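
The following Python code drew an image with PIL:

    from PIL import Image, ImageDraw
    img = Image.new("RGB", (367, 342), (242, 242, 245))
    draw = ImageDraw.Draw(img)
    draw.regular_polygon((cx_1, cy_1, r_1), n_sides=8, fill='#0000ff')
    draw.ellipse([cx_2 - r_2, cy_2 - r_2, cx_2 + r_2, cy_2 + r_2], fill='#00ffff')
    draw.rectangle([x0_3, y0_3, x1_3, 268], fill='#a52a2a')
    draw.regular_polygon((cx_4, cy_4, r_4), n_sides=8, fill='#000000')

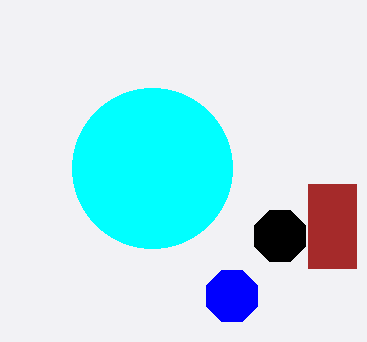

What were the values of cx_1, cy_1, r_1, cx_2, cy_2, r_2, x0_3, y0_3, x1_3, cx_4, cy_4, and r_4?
cx_1 = 232
cy_1 = 296
r_1 = 28
cx_2 = 152
cy_2 = 168
r_2 = 80
x0_3 = 308
y0_3 = 184
x1_3 = 356
cx_4 = 280
cy_4 = 236
r_4 = 28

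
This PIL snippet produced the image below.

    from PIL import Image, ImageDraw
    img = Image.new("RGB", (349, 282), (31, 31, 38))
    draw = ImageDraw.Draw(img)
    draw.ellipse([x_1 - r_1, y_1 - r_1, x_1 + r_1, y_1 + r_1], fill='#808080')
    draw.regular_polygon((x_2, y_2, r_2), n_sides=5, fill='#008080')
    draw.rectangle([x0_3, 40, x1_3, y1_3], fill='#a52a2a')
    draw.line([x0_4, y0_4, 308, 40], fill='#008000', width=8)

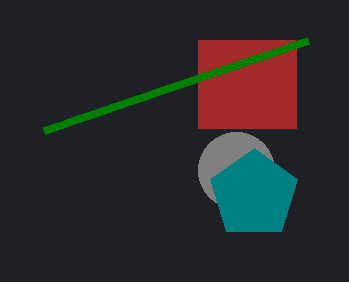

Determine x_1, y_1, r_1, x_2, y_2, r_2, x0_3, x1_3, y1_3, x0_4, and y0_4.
x_1 = 236; y_1 = 170; r_1 = 38; x_2 = 254; y_2 = 194; r_2 = 46; x0_3 = 198; x1_3 = 296; y1_3 = 128; x0_4 = 44; y0_4 = 130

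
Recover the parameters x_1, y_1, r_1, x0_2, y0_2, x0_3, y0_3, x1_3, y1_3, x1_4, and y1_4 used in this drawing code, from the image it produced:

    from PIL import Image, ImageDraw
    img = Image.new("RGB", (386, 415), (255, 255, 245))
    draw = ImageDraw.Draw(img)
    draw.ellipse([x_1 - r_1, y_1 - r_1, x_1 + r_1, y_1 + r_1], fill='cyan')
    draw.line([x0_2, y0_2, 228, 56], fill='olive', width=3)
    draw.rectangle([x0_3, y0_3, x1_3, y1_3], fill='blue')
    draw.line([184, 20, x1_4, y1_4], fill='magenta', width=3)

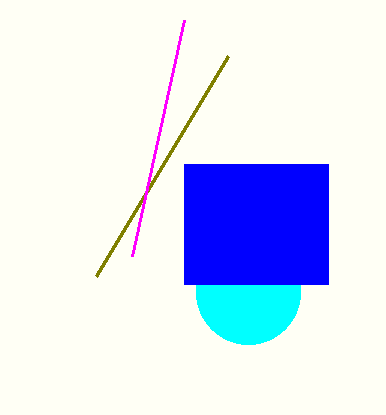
x_1 = 248
y_1 = 292
r_1 = 52
x0_2 = 96
y0_2 = 276
x0_3 = 184
y0_3 = 164
x1_3 = 328
y1_3 = 284
x1_4 = 132
y1_4 = 256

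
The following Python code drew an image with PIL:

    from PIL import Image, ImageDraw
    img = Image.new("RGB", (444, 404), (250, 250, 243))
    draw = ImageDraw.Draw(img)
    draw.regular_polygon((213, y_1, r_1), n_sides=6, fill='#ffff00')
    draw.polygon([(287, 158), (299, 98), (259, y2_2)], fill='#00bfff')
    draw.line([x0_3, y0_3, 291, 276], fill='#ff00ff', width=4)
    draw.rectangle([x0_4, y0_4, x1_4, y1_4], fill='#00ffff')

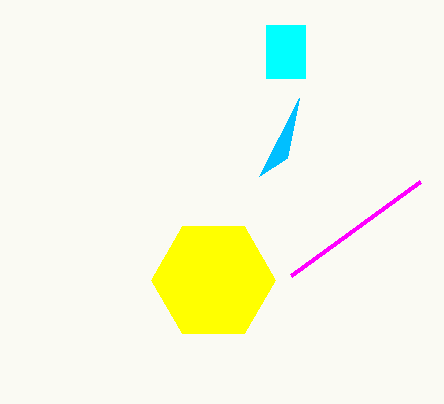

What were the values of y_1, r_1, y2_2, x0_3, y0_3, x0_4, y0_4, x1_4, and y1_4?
y_1 = 280
r_1 = 62
y2_2 = 176
x0_3 = 420
y0_3 = 182
x0_4 = 266
y0_4 = 25
x1_4 = 305
y1_4 = 78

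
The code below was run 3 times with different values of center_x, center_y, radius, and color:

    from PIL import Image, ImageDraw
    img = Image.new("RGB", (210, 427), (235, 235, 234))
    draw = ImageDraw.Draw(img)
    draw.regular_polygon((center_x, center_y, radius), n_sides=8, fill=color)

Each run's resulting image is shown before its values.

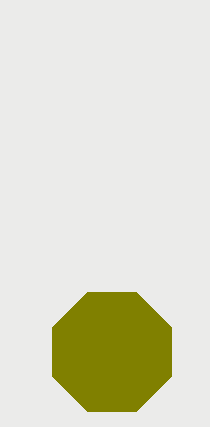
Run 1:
center_x = 112
center_y = 352
radius = 64
color = 'olive'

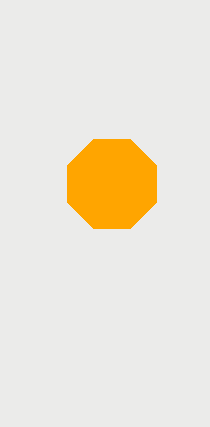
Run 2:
center_x = 112; center_y = 184; radius = 48; color = 'orange'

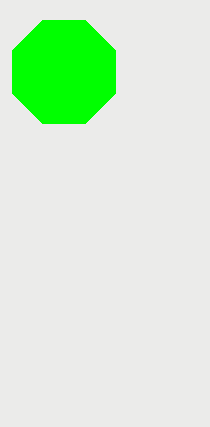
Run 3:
center_x = 64
center_y = 72
radius = 56
color = 'lime'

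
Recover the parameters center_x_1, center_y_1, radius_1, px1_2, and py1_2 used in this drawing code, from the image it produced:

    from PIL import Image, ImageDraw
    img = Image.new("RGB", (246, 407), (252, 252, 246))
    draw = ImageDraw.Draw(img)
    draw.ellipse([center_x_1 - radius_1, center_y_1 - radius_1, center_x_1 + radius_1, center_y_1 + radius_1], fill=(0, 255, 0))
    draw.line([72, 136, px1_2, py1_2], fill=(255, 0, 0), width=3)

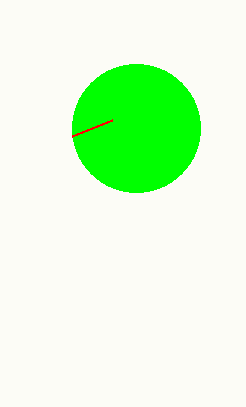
center_x_1 = 136; center_y_1 = 128; radius_1 = 64; px1_2 = 112; py1_2 = 120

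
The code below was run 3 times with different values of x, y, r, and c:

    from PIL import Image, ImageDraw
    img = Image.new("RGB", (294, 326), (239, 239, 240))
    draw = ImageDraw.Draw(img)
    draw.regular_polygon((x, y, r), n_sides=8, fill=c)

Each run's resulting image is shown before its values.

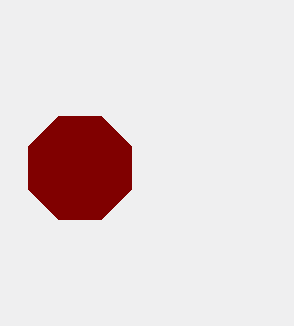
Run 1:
x = 80; y = 168; r = 56; c = 'maroon'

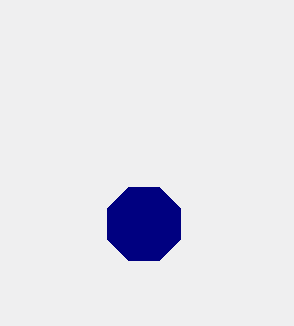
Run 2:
x = 144
y = 224
r = 40
c = 'navy'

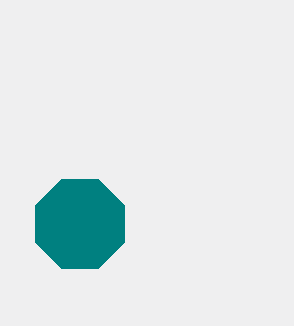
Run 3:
x = 80
y = 224
r = 48
c = 'teal'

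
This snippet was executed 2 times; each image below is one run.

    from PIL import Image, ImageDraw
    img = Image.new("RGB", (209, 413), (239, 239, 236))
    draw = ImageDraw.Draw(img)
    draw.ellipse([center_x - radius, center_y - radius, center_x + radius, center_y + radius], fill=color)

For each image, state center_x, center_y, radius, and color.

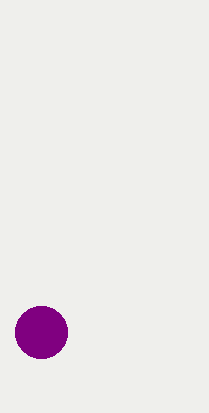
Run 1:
center_x = 41
center_y = 332
radius = 26
color = 'purple'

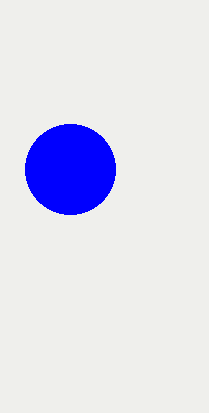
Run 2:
center_x = 70; center_y = 169; radius = 45; color = 'blue'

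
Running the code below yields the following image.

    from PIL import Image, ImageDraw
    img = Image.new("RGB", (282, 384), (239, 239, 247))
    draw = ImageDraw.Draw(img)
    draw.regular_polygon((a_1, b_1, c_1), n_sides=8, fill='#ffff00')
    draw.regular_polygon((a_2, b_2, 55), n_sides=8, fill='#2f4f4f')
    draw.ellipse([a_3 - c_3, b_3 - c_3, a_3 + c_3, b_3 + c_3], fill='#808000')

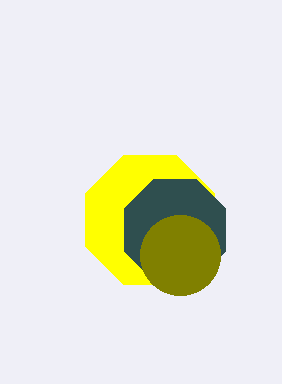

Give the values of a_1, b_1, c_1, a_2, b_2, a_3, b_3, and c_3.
a_1 = 150
b_1 = 220
c_1 = 70
a_2 = 175
b_2 = 230
a_3 = 180
b_3 = 255
c_3 = 40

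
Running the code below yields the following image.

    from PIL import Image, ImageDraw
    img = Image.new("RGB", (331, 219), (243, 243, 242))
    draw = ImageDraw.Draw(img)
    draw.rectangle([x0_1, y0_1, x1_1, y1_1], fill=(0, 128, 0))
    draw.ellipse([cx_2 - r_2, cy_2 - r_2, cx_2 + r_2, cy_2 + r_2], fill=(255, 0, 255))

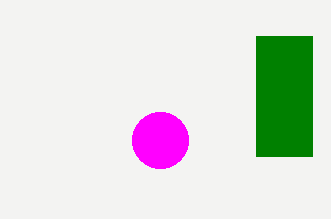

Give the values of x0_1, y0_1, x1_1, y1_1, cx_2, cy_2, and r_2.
x0_1 = 256, y0_1 = 36, x1_1 = 312, y1_1 = 156, cx_2 = 160, cy_2 = 140, r_2 = 28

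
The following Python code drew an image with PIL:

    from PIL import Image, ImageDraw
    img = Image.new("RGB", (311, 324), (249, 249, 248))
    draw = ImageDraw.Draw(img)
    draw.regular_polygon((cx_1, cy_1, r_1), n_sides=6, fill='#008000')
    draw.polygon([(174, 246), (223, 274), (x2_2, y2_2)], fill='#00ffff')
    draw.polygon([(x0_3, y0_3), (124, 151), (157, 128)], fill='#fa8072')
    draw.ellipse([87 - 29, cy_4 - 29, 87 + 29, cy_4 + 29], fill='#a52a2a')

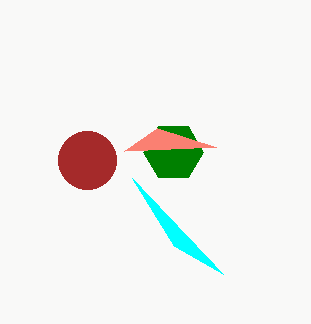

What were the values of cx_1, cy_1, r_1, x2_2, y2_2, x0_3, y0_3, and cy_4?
cx_1 = 173, cy_1 = 152, r_1 = 30, x2_2 = 132, y2_2 = 178, x0_3 = 216, y0_3 = 147, cy_4 = 160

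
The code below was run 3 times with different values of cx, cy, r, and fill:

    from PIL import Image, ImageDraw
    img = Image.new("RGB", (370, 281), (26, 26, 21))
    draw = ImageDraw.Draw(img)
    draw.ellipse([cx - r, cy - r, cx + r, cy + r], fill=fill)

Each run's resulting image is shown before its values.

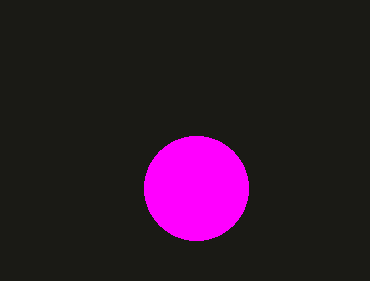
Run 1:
cx = 196; cy = 188; r = 52; fill = 'magenta'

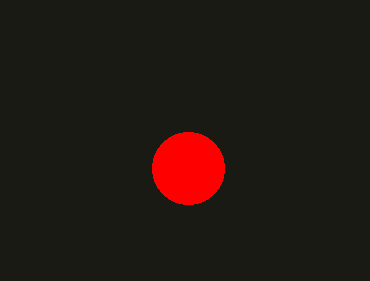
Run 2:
cx = 188, cy = 168, r = 36, fill = 'red'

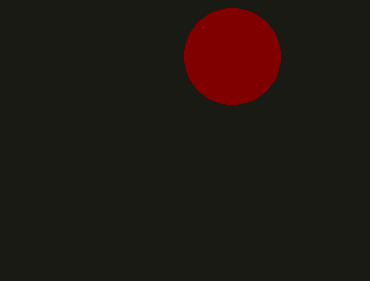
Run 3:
cx = 232; cy = 56; r = 48; fill = 'maroon'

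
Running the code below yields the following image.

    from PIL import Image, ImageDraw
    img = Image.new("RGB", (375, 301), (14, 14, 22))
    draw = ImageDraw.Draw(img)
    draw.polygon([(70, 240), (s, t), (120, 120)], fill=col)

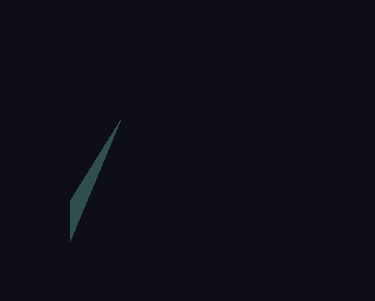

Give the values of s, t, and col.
s = 70, t = 200, col = 'darkslategray'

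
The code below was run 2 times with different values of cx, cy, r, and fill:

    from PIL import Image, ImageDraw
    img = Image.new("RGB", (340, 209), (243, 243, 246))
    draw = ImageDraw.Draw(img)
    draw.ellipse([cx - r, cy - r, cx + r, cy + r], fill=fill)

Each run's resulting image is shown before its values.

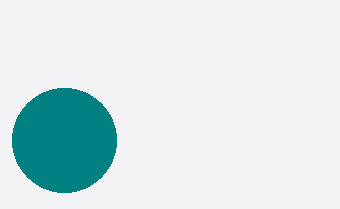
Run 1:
cx = 64
cy = 140
r = 52
fill = 'teal'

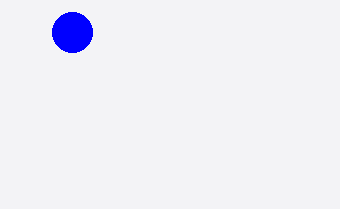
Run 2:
cx = 72, cy = 32, r = 20, fill = 'blue'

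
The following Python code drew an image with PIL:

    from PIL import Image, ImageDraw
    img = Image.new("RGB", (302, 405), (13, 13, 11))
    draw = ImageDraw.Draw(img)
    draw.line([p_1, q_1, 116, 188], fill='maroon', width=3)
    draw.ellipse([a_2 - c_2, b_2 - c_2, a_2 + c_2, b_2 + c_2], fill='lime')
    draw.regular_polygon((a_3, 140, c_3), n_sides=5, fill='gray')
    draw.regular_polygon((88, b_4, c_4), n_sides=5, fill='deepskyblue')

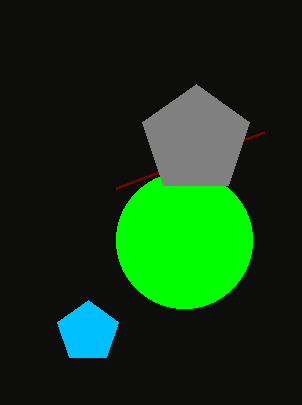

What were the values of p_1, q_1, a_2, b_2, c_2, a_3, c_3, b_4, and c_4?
p_1 = 264, q_1 = 132, a_2 = 184, b_2 = 240, c_2 = 68, a_3 = 196, c_3 = 56, b_4 = 332, c_4 = 32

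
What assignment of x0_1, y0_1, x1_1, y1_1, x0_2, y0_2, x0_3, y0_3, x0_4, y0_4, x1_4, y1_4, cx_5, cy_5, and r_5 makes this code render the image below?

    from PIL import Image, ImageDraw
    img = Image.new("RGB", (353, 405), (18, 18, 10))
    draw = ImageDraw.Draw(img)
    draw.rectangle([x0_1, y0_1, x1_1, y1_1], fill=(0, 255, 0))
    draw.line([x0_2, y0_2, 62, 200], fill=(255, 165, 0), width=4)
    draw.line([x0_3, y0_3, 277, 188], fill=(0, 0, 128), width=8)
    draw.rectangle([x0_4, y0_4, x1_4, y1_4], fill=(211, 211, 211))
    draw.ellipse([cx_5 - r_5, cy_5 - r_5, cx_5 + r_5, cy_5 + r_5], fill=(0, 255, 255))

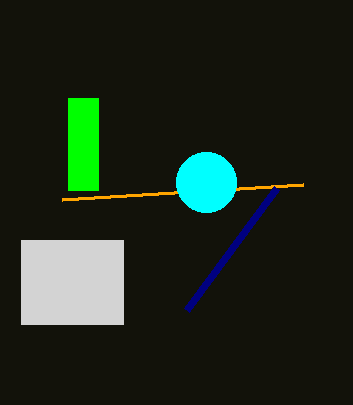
x0_1 = 68; y0_1 = 98; x1_1 = 98; y1_1 = 190; x0_2 = 303; y0_2 = 185; x0_3 = 187; y0_3 = 310; x0_4 = 21; y0_4 = 240; x1_4 = 123; y1_4 = 324; cx_5 = 206; cy_5 = 182; r_5 = 30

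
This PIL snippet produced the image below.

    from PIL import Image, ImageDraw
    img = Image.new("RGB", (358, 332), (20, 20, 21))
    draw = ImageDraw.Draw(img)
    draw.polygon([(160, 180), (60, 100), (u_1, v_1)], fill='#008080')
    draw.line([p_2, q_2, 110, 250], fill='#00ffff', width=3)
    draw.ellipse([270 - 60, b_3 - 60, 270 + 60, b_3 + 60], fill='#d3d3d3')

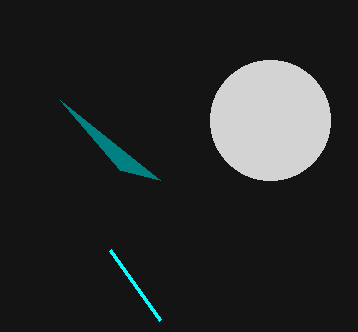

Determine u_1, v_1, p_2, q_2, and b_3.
u_1 = 120, v_1 = 170, p_2 = 160, q_2 = 320, b_3 = 120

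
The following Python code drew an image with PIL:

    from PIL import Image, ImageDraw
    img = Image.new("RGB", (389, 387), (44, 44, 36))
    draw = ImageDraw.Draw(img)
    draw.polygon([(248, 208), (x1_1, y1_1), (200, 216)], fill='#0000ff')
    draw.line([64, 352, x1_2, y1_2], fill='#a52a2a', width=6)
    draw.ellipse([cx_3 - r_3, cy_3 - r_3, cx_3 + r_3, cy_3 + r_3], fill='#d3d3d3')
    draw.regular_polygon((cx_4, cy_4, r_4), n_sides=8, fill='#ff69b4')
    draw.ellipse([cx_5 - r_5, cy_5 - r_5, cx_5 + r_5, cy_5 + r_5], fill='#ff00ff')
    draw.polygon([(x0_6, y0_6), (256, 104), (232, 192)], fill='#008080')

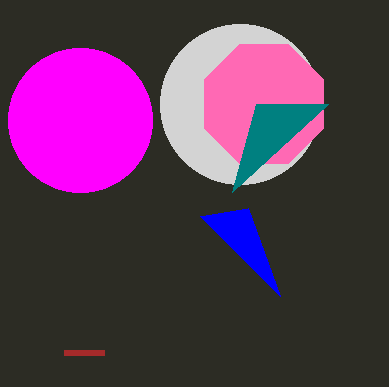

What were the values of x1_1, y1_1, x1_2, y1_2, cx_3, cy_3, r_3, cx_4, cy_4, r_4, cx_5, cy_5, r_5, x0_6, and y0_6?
x1_1 = 280; y1_1 = 296; x1_2 = 104; y1_2 = 352; cx_3 = 240; cy_3 = 104; r_3 = 80; cx_4 = 264; cy_4 = 104; r_4 = 64; cx_5 = 80; cy_5 = 120; r_5 = 72; x0_6 = 328; y0_6 = 104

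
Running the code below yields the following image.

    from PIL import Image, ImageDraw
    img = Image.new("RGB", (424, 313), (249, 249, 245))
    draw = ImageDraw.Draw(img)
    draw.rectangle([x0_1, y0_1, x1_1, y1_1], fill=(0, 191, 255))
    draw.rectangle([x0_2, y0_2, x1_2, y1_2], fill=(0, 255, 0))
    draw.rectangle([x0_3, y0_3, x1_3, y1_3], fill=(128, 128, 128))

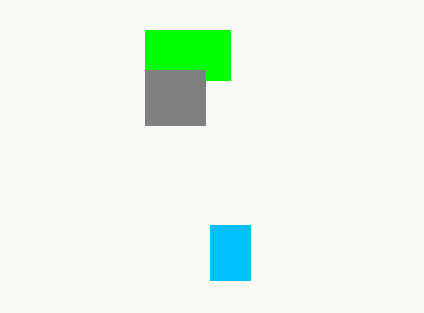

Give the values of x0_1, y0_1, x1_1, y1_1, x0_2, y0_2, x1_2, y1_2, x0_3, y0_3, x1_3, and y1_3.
x0_1 = 210, y0_1 = 225, x1_1 = 250, y1_1 = 280, x0_2 = 145, y0_2 = 30, x1_2 = 230, y1_2 = 80, x0_3 = 145, y0_3 = 70, x1_3 = 205, y1_3 = 125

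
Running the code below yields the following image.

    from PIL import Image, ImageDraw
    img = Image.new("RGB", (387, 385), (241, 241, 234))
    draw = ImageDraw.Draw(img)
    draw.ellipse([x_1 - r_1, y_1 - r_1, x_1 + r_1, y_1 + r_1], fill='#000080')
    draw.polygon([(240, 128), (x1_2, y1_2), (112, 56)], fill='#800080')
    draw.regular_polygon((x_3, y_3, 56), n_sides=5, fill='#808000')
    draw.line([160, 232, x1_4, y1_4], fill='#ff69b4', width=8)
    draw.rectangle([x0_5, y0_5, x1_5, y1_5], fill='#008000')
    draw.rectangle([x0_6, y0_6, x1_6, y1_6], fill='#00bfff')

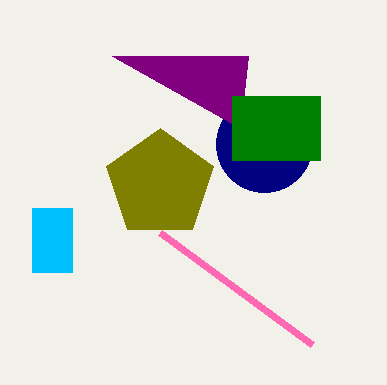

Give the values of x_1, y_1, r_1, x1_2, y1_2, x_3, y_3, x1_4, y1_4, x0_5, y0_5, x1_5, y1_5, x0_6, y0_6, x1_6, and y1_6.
x_1 = 264, y_1 = 144, r_1 = 48, x1_2 = 248, y1_2 = 56, x_3 = 160, y_3 = 184, x1_4 = 312, y1_4 = 344, x0_5 = 232, y0_5 = 96, x1_5 = 320, y1_5 = 160, x0_6 = 32, y0_6 = 208, x1_6 = 72, y1_6 = 272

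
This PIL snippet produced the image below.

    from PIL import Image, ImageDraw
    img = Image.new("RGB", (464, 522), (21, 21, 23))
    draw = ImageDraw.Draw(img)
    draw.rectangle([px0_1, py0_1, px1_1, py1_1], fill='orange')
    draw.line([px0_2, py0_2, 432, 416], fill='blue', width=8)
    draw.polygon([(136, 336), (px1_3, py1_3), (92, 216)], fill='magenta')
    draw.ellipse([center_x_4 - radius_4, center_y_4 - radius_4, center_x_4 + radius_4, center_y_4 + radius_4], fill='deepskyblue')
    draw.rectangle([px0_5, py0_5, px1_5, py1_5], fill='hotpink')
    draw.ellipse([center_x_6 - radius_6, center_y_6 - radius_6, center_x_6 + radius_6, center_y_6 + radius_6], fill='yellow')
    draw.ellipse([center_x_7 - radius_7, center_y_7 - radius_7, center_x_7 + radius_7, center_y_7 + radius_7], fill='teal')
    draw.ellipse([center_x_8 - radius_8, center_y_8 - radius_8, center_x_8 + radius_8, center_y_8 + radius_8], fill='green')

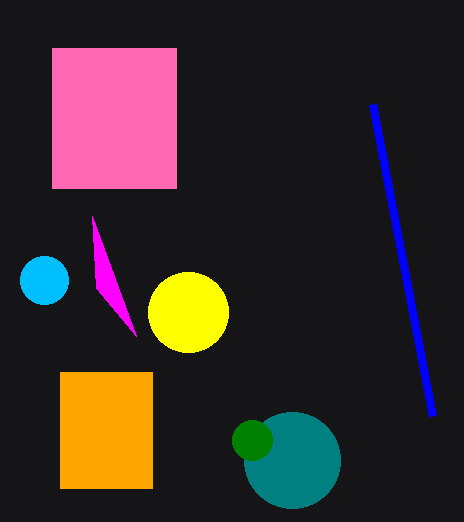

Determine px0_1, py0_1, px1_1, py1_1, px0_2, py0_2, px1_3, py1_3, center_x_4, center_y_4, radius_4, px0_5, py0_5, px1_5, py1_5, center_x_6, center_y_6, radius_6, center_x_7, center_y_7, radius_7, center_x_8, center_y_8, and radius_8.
px0_1 = 60; py0_1 = 372; px1_1 = 152; py1_1 = 488; px0_2 = 372; py0_2 = 104; px1_3 = 96; py1_3 = 288; center_x_4 = 44; center_y_4 = 280; radius_4 = 24; px0_5 = 52; py0_5 = 48; px1_5 = 176; py1_5 = 188; center_x_6 = 188; center_y_6 = 312; radius_6 = 40; center_x_7 = 292; center_y_7 = 460; radius_7 = 48; center_x_8 = 252; center_y_8 = 440; radius_8 = 20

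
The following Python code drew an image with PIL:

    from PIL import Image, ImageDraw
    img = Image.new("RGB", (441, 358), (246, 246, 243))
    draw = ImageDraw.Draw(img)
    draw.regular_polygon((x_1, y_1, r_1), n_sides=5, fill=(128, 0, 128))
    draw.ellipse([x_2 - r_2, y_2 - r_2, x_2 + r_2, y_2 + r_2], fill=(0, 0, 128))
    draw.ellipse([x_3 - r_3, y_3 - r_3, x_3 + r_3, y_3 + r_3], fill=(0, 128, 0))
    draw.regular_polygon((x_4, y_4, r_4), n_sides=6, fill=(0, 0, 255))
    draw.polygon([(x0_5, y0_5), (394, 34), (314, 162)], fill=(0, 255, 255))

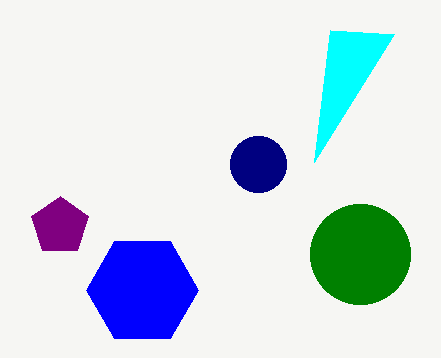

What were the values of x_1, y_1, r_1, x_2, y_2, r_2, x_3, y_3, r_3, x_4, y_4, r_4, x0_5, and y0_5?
x_1 = 60, y_1 = 226, r_1 = 30, x_2 = 258, y_2 = 164, r_2 = 28, x_3 = 360, y_3 = 254, r_3 = 50, x_4 = 142, y_4 = 290, r_4 = 56, x0_5 = 330, y0_5 = 30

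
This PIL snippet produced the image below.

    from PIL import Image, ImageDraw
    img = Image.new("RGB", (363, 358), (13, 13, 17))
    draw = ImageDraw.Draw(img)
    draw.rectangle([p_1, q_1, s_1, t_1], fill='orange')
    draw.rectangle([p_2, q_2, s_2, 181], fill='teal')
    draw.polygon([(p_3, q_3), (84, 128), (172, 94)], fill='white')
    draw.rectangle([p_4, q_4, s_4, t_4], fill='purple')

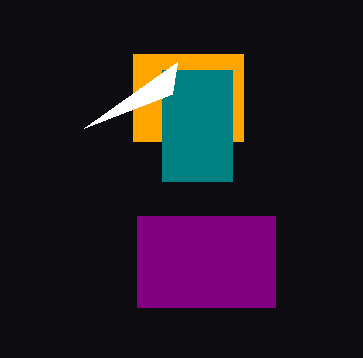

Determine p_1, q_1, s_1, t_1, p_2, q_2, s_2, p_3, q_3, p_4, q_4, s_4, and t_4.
p_1 = 133; q_1 = 54; s_1 = 243; t_1 = 141; p_2 = 162; q_2 = 70; s_2 = 232; p_3 = 177; q_3 = 62; p_4 = 137; q_4 = 216; s_4 = 275; t_4 = 307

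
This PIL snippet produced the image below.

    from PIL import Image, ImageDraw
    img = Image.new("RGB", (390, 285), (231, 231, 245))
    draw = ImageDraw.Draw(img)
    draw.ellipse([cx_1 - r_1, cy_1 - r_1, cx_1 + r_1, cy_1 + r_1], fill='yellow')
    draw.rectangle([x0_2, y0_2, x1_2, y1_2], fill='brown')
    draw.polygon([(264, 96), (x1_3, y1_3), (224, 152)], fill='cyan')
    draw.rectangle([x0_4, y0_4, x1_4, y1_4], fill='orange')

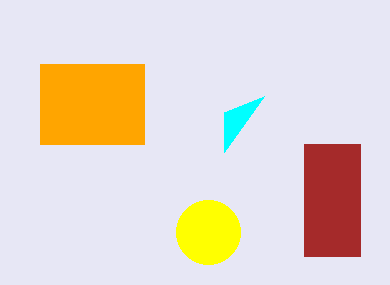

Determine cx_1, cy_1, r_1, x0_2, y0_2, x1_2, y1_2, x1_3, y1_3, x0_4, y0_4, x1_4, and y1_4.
cx_1 = 208
cy_1 = 232
r_1 = 32
x0_2 = 304
y0_2 = 144
x1_2 = 360
y1_2 = 256
x1_3 = 224
y1_3 = 112
x0_4 = 40
y0_4 = 64
x1_4 = 144
y1_4 = 144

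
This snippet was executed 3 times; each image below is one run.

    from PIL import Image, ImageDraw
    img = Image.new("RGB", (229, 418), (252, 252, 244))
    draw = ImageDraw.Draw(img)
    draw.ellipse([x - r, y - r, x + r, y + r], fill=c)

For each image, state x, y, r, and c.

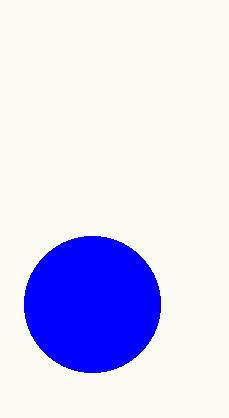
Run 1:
x = 92, y = 304, r = 68, c = 'blue'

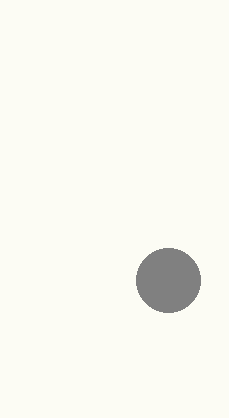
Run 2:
x = 168; y = 280; r = 32; c = 'gray'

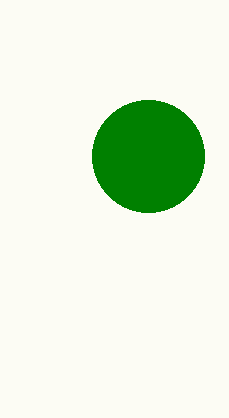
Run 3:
x = 148
y = 156
r = 56
c = 'green'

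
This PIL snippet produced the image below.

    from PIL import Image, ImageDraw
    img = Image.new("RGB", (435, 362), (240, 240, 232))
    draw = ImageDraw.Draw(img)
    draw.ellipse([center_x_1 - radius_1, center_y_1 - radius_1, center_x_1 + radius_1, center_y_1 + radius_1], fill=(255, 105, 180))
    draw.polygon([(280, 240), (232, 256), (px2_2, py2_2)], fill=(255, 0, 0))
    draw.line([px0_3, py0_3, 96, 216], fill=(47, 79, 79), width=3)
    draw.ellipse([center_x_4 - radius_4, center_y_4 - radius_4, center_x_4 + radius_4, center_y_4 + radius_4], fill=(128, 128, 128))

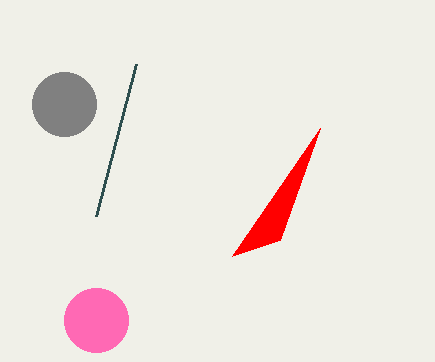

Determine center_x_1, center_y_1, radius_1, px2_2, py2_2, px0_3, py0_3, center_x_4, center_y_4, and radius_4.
center_x_1 = 96; center_y_1 = 320; radius_1 = 32; px2_2 = 320; py2_2 = 128; px0_3 = 136; py0_3 = 64; center_x_4 = 64; center_y_4 = 104; radius_4 = 32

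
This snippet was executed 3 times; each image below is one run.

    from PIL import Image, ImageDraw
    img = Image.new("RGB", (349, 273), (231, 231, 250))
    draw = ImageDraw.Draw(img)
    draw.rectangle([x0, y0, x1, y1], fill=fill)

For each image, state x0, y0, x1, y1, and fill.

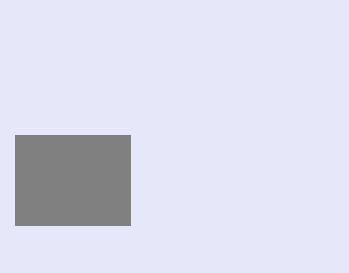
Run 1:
x0 = 15; y0 = 135; x1 = 130; y1 = 225; fill = 'gray'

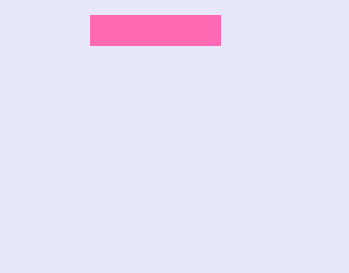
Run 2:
x0 = 90, y0 = 15, x1 = 220, y1 = 45, fill = 'hotpink'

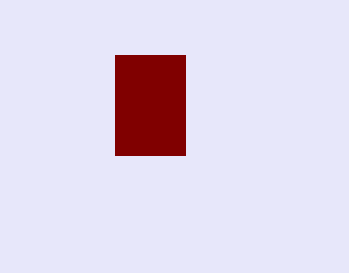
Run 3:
x0 = 115
y0 = 55
x1 = 185
y1 = 155
fill = 'maroon'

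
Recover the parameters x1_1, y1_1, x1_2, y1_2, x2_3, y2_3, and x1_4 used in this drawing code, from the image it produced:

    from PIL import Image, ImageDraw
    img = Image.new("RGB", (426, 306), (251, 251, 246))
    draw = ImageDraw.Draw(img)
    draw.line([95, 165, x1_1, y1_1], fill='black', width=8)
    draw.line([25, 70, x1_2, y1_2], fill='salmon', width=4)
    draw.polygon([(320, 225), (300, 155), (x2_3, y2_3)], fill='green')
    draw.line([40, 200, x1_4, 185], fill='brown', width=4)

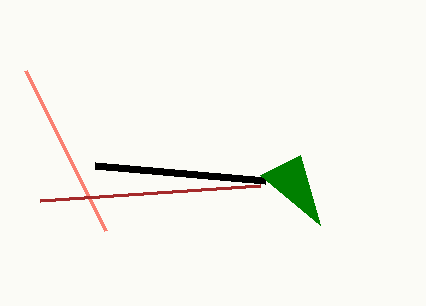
x1_1 = 265; y1_1 = 180; x1_2 = 105; y1_2 = 230; x2_3 = 260; y2_3 = 175; x1_4 = 260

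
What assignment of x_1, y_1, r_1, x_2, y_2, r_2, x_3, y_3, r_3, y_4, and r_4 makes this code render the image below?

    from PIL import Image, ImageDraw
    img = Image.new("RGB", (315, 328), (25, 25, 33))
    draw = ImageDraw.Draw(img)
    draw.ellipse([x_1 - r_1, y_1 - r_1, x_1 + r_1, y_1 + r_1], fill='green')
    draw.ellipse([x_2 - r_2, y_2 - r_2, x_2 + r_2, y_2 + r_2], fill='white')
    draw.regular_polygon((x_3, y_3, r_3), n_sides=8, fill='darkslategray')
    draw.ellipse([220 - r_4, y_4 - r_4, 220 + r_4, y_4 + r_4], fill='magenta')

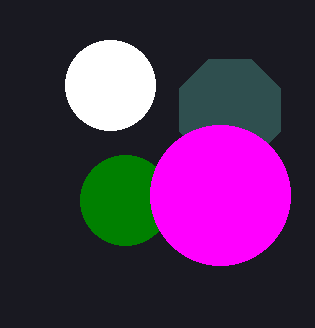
x_1 = 125
y_1 = 200
r_1 = 45
x_2 = 110
y_2 = 85
r_2 = 45
x_3 = 230
y_3 = 110
r_3 = 55
y_4 = 195
r_4 = 70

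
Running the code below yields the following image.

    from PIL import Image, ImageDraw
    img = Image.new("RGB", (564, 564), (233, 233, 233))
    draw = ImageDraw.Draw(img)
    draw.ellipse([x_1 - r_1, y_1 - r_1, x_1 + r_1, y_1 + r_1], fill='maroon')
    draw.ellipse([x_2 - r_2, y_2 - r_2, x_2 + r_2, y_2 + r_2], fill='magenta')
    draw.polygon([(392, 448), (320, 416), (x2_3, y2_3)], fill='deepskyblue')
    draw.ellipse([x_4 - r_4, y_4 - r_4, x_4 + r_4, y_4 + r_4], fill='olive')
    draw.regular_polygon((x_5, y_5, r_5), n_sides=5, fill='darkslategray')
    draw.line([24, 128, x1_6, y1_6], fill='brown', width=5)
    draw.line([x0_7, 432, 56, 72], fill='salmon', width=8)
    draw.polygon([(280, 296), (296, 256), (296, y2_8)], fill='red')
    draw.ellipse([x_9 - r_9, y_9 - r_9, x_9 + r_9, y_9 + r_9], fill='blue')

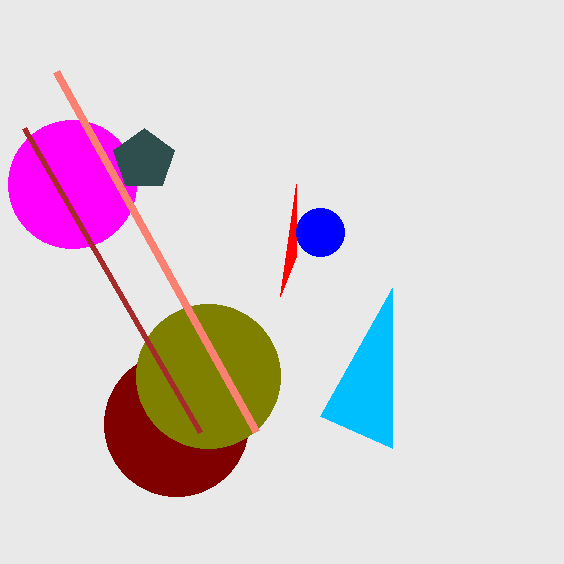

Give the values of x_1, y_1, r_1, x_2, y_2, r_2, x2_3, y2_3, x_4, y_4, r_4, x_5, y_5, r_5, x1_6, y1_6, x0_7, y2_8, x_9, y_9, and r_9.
x_1 = 176, y_1 = 424, r_1 = 72, x_2 = 72, y_2 = 184, r_2 = 64, x2_3 = 392, y2_3 = 288, x_4 = 208, y_4 = 376, r_4 = 72, x_5 = 144, y_5 = 160, r_5 = 32, x1_6 = 200, y1_6 = 432, x0_7 = 256, y2_8 = 184, x_9 = 320, y_9 = 232, r_9 = 24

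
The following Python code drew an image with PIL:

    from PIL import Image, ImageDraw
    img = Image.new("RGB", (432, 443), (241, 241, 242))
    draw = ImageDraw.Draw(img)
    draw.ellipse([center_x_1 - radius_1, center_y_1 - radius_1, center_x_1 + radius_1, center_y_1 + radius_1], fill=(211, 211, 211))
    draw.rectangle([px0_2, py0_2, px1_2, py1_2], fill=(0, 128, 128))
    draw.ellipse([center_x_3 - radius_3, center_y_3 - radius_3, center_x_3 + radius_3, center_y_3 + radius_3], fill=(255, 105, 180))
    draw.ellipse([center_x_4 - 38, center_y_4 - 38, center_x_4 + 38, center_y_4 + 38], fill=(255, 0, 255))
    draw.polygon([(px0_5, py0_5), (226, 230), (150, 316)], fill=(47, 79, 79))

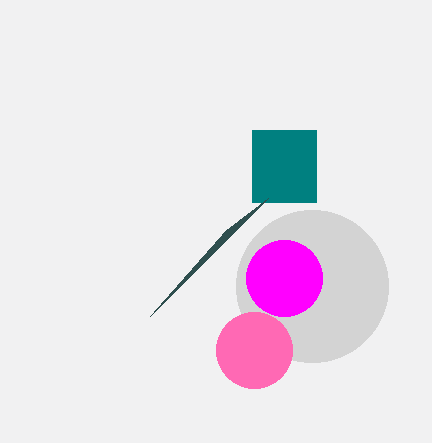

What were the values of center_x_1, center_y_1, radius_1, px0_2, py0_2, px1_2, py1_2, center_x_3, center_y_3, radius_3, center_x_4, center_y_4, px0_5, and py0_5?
center_x_1 = 312
center_y_1 = 286
radius_1 = 76
px0_2 = 252
py0_2 = 130
px1_2 = 316
py1_2 = 202
center_x_3 = 254
center_y_3 = 350
radius_3 = 38
center_x_4 = 284
center_y_4 = 278
px0_5 = 268
py0_5 = 198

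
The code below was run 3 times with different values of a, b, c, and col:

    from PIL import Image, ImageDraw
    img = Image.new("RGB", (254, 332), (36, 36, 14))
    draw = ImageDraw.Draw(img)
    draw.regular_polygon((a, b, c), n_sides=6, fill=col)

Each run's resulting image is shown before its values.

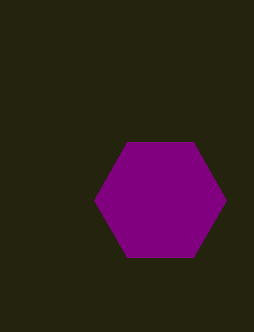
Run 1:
a = 160, b = 200, c = 66, col = 'purple'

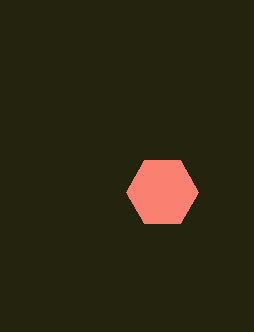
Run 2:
a = 162; b = 192; c = 36; col = 'salmon'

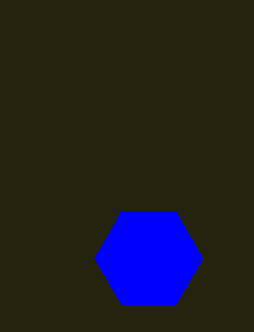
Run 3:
a = 148; b = 258; c = 54; col = 'blue'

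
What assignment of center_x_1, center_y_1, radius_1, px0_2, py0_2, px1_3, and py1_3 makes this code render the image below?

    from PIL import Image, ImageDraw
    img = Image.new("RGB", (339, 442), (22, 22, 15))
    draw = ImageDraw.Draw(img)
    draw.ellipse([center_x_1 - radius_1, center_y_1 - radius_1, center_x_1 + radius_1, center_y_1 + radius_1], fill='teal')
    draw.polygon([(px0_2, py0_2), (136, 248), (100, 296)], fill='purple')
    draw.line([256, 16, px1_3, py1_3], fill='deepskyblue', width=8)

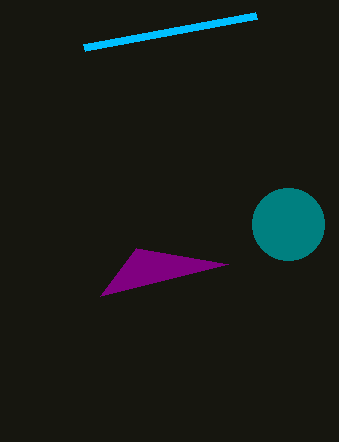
center_x_1 = 288
center_y_1 = 224
radius_1 = 36
px0_2 = 228
py0_2 = 264
px1_3 = 84
py1_3 = 48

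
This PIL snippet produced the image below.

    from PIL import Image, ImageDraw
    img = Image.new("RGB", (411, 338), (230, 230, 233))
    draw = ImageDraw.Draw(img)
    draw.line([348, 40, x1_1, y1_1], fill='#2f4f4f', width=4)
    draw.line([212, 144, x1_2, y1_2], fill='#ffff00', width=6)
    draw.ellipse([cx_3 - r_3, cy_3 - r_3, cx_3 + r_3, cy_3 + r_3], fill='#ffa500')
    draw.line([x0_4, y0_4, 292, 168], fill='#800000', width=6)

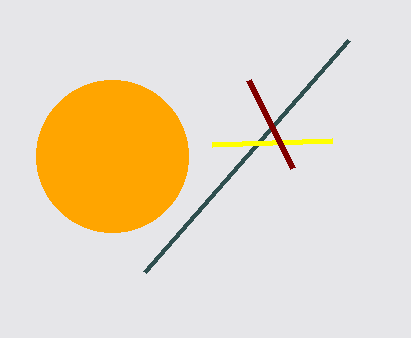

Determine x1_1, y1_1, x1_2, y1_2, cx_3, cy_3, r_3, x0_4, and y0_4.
x1_1 = 144, y1_1 = 272, x1_2 = 332, y1_2 = 140, cx_3 = 112, cy_3 = 156, r_3 = 76, x0_4 = 248, y0_4 = 80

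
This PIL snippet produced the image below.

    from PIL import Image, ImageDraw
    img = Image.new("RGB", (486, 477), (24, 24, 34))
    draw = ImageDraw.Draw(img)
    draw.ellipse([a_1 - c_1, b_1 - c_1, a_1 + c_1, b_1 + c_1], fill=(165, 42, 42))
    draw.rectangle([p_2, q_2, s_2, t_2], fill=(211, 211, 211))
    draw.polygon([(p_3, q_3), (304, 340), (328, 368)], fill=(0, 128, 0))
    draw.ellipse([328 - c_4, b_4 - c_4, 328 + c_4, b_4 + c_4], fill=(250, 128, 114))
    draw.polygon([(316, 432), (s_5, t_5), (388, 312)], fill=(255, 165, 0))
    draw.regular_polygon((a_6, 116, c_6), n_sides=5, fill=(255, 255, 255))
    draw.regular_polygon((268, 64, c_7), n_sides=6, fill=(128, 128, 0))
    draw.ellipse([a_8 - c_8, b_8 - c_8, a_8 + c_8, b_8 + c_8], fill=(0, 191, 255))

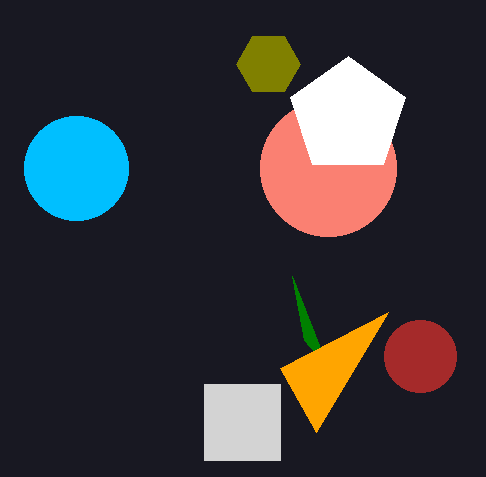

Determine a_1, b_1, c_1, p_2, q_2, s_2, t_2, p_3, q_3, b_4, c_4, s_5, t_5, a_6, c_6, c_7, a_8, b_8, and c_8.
a_1 = 420, b_1 = 356, c_1 = 36, p_2 = 204, q_2 = 384, s_2 = 280, t_2 = 460, p_3 = 292, q_3 = 276, b_4 = 168, c_4 = 68, s_5 = 280, t_5 = 368, a_6 = 348, c_6 = 60, c_7 = 32, a_8 = 76, b_8 = 168, c_8 = 52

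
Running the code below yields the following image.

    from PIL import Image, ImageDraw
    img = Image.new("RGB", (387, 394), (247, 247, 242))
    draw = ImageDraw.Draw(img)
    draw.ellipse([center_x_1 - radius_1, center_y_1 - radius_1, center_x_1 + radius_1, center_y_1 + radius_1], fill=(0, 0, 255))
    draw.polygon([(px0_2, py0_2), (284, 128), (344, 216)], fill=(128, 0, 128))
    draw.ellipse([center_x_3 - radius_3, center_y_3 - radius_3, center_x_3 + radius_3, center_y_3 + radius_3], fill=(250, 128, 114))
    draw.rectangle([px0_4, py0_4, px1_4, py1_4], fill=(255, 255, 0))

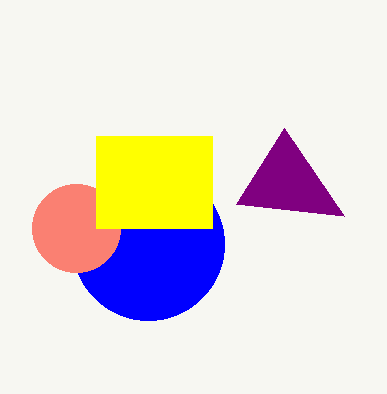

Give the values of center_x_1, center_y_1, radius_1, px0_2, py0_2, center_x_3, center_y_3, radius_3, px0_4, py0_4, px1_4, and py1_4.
center_x_1 = 148
center_y_1 = 244
radius_1 = 76
px0_2 = 236
py0_2 = 204
center_x_3 = 76
center_y_3 = 228
radius_3 = 44
px0_4 = 96
py0_4 = 136
px1_4 = 212
py1_4 = 228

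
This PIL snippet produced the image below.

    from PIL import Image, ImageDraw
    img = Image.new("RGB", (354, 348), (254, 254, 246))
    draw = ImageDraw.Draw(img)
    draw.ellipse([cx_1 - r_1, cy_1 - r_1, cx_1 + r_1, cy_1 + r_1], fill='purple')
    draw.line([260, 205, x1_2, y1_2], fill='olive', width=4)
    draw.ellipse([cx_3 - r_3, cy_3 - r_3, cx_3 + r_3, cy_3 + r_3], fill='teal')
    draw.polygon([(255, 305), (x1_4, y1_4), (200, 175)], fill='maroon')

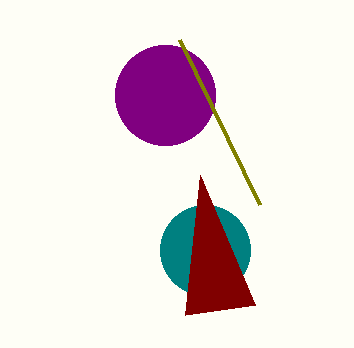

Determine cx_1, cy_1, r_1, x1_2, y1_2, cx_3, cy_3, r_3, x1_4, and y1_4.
cx_1 = 165; cy_1 = 95; r_1 = 50; x1_2 = 180; y1_2 = 40; cx_3 = 205; cy_3 = 250; r_3 = 45; x1_4 = 185; y1_4 = 315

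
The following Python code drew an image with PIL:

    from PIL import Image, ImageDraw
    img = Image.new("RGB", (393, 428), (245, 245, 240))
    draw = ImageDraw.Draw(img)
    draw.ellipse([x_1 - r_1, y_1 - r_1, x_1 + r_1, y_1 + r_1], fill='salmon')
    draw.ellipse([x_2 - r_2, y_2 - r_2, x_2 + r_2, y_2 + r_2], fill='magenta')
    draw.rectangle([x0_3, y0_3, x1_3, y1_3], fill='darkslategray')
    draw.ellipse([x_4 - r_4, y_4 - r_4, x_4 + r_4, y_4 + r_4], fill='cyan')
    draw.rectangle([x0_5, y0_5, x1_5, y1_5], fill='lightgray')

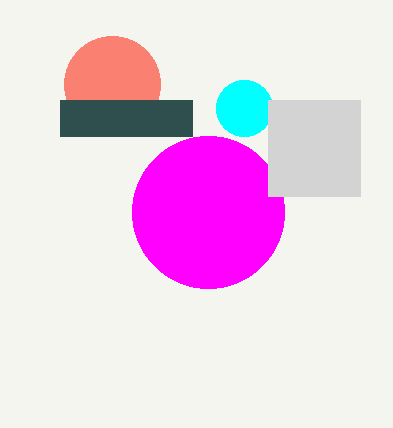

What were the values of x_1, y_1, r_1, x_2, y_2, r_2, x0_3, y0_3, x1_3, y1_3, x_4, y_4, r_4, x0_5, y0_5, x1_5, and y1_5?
x_1 = 112; y_1 = 84; r_1 = 48; x_2 = 208; y_2 = 212; r_2 = 76; x0_3 = 60; y0_3 = 100; x1_3 = 192; y1_3 = 136; x_4 = 244; y_4 = 108; r_4 = 28; x0_5 = 268; y0_5 = 100; x1_5 = 360; y1_5 = 196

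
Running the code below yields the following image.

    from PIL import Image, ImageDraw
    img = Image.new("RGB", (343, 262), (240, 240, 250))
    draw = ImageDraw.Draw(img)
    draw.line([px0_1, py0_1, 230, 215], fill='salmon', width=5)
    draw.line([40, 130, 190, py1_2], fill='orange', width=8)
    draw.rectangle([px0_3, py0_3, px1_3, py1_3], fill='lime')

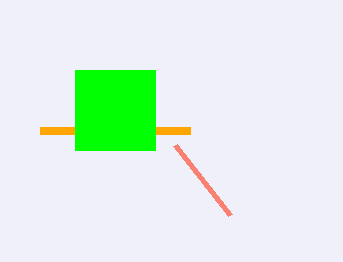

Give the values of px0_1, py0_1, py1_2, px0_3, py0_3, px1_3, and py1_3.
px0_1 = 175, py0_1 = 145, py1_2 = 130, px0_3 = 75, py0_3 = 70, px1_3 = 155, py1_3 = 150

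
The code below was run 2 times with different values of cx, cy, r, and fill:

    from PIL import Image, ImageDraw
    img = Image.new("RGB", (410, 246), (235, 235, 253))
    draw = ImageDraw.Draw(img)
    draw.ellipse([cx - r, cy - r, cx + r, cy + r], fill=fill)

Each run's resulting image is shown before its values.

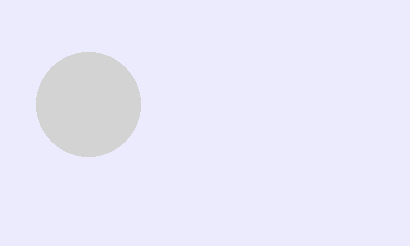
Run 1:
cx = 88, cy = 104, r = 52, fill = 'lightgray'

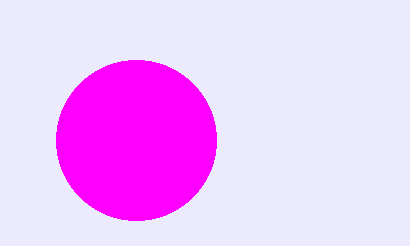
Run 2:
cx = 136, cy = 140, r = 80, fill = 'magenta'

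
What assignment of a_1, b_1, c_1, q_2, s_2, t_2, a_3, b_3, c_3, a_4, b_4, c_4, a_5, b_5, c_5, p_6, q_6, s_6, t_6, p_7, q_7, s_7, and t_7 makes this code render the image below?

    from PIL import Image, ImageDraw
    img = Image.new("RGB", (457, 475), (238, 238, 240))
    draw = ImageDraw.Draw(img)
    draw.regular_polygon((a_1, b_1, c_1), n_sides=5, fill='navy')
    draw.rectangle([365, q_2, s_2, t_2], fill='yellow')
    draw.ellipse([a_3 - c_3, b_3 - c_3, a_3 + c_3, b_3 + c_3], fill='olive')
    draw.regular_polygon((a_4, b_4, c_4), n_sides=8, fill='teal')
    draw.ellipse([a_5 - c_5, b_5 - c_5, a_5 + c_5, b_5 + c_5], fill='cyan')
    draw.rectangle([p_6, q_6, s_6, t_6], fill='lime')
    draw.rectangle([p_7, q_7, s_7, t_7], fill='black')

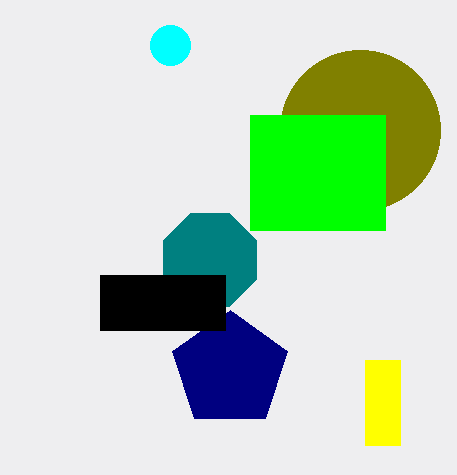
a_1 = 230, b_1 = 370, c_1 = 60, q_2 = 360, s_2 = 400, t_2 = 445, a_3 = 360, b_3 = 130, c_3 = 80, a_4 = 210, b_4 = 260, c_4 = 50, a_5 = 170, b_5 = 45, c_5 = 20, p_6 = 250, q_6 = 115, s_6 = 385, t_6 = 230, p_7 = 100, q_7 = 275, s_7 = 225, t_7 = 330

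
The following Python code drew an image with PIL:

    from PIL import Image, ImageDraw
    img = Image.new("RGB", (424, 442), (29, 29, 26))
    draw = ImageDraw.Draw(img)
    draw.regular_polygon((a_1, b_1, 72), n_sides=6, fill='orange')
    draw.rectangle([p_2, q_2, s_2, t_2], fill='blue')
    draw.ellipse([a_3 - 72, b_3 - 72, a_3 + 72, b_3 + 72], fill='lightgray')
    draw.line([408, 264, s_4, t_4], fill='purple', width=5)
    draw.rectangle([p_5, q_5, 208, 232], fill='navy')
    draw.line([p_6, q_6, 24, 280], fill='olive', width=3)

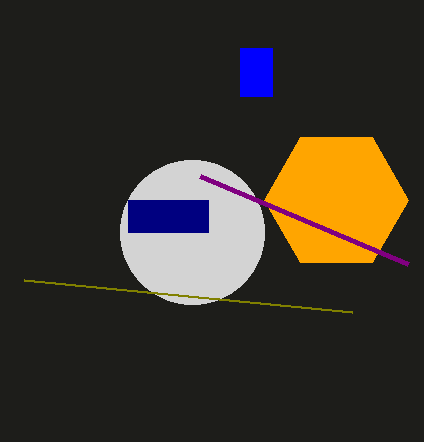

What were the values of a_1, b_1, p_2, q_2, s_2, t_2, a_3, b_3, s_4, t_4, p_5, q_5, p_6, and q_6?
a_1 = 336
b_1 = 200
p_2 = 240
q_2 = 48
s_2 = 272
t_2 = 96
a_3 = 192
b_3 = 232
s_4 = 200
t_4 = 176
p_5 = 128
q_5 = 200
p_6 = 352
q_6 = 312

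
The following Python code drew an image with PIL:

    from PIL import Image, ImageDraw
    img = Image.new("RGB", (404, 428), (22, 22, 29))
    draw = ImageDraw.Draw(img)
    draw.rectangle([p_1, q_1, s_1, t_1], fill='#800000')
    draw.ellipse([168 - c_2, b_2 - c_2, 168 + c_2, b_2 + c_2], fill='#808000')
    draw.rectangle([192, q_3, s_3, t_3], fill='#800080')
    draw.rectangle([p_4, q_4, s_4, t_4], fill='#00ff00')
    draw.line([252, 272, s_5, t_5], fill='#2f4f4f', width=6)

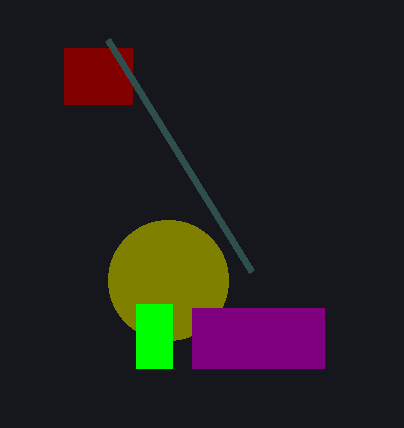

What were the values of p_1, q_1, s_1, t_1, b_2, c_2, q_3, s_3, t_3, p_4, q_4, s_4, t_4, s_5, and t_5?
p_1 = 64, q_1 = 48, s_1 = 132, t_1 = 104, b_2 = 280, c_2 = 60, q_3 = 308, s_3 = 324, t_3 = 368, p_4 = 136, q_4 = 304, s_4 = 172, t_4 = 368, s_5 = 108, t_5 = 40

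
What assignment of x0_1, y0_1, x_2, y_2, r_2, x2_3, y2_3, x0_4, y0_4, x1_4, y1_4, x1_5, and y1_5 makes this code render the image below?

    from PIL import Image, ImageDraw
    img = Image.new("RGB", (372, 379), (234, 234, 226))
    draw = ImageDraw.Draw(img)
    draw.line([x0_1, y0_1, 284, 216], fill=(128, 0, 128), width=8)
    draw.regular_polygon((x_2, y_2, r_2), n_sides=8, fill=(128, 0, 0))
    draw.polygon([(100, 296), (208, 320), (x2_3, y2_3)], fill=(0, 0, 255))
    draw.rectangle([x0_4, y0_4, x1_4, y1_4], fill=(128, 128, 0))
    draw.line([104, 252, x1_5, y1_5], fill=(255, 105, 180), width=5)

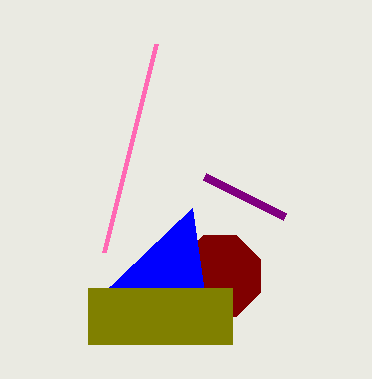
x0_1 = 204
y0_1 = 176
x_2 = 220
y_2 = 276
r_2 = 44
x2_3 = 192
y2_3 = 208
x0_4 = 88
y0_4 = 288
x1_4 = 232
y1_4 = 344
x1_5 = 156
y1_5 = 44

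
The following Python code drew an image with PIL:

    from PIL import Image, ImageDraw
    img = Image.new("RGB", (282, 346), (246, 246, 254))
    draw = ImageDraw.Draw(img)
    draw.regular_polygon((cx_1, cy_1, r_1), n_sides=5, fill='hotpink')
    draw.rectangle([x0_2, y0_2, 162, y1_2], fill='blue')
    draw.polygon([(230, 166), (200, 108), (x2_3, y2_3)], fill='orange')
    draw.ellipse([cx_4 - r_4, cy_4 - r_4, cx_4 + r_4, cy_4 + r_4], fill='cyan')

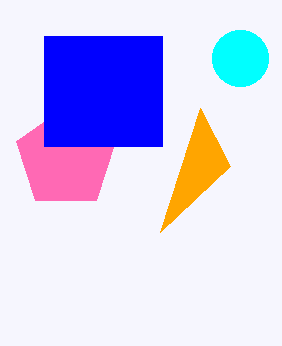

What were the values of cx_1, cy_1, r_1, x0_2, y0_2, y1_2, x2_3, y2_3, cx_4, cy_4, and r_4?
cx_1 = 66, cy_1 = 158, r_1 = 52, x0_2 = 44, y0_2 = 36, y1_2 = 146, x2_3 = 160, y2_3 = 232, cx_4 = 240, cy_4 = 58, r_4 = 28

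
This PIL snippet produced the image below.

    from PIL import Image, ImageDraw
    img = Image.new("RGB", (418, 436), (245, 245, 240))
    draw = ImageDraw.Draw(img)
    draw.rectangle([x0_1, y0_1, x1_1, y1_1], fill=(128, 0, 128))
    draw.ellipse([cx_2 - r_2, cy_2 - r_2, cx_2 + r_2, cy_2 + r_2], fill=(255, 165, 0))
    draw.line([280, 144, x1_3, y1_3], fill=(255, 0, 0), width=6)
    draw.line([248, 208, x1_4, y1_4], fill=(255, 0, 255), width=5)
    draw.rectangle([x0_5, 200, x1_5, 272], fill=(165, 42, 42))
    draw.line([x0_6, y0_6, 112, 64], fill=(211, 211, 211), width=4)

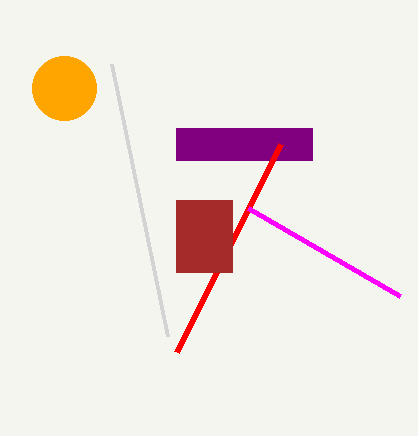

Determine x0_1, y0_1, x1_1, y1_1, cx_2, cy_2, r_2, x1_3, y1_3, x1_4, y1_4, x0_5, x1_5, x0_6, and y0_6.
x0_1 = 176; y0_1 = 128; x1_1 = 312; y1_1 = 160; cx_2 = 64; cy_2 = 88; r_2 = 32; x1_3 = 176; y1_3 = 352; x1_4 = 400; y1_4 = 296; x0_5 = 176; x1_5 = 232; x0_6 = 168; y0_6 = 336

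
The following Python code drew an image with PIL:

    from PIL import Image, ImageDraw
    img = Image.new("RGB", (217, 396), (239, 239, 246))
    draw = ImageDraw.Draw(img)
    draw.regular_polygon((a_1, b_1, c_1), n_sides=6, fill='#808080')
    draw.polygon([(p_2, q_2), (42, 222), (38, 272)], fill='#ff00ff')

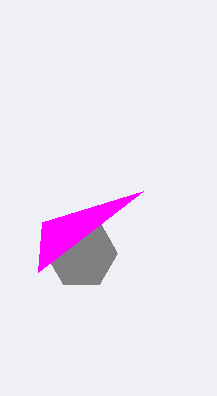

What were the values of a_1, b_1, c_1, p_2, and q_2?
a_1 = 81; b_1 = 253; c_1 = 36; p_2 = 143; q_2 = 191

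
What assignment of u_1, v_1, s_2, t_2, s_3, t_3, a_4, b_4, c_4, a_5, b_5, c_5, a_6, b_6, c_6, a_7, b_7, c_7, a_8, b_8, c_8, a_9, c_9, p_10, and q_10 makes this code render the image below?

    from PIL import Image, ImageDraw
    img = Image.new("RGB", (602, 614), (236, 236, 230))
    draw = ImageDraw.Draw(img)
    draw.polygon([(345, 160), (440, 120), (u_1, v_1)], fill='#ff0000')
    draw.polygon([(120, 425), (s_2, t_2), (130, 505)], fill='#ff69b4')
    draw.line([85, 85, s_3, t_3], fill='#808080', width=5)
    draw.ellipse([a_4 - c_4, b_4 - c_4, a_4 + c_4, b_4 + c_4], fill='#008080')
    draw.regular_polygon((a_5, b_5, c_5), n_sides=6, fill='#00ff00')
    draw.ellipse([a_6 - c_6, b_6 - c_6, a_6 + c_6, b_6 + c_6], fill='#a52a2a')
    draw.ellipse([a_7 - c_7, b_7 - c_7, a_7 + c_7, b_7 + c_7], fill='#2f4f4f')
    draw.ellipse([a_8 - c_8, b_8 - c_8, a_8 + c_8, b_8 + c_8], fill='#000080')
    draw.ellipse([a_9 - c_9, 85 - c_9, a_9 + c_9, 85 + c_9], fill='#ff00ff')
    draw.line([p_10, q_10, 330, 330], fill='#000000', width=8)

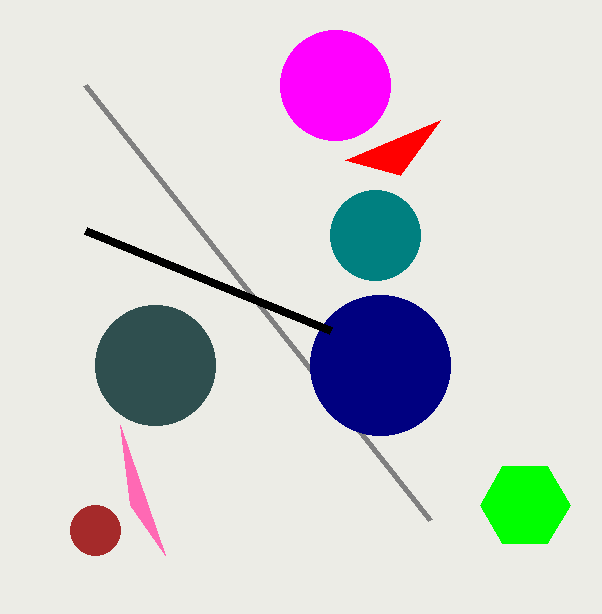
u_1 = 400
v_1 = 175
s_2 = 165
t_2 = 555
s_3 = 430
t_3 = 520
a_4 = 375
b_4 = 235
c_4 = 45
a_5 = 525
b_5 = 505
c_5 = 45
a_6 = 95
b_6 = 530
c_6 = 25
a_7 = 155
b_7 = 365
c_7 = 60
a_8 = 380
b_8 = 365
c_8 = 70
a_9 = 335
c_9 = 55
p_10 = 85
q_10 = 230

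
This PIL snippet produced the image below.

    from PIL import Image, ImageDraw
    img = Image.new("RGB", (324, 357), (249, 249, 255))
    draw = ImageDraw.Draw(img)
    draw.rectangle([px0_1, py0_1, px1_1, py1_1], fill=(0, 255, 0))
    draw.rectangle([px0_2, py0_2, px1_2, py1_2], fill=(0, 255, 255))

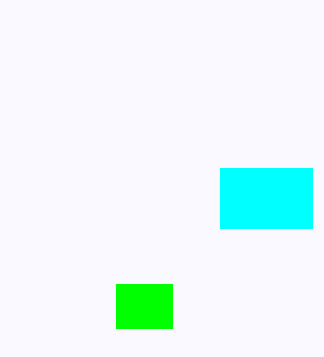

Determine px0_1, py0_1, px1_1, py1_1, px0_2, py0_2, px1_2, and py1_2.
px0_1 = 116, py0_1 = 284, px1_1 = 172, py1_1 = 328, px0_2 = 220, py0_2 = 168, px1_2 = 312, py1_2 = 228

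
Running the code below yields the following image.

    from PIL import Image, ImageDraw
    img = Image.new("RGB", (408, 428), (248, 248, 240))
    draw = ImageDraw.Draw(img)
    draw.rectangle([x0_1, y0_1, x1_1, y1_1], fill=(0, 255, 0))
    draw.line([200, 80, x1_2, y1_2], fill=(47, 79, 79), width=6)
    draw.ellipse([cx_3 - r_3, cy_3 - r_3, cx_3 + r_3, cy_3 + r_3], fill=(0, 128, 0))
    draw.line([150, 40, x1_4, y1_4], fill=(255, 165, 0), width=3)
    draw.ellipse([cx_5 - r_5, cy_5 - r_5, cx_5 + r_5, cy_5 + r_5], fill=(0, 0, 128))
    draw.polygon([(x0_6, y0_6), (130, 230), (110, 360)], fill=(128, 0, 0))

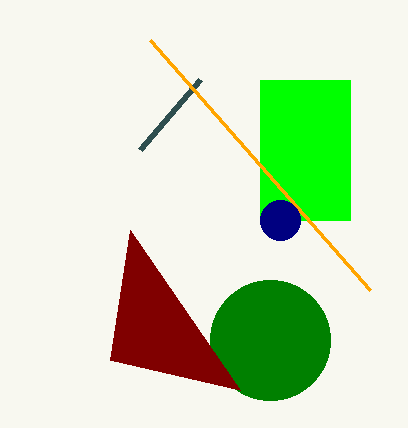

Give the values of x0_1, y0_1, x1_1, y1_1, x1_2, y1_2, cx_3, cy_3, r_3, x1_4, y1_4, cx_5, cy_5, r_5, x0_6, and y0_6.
x0_1 = 260
y0_1 = 80
x1_1 = 350
y1_1 = 220
x1_2 = 140
y1_2 = 150
cx_3 = 270
cy_3 = 340
r_3 = 60
x1_4 = 370
y1_4 = 290
cx_5 = 280
cy_5 = 220
r_5 = 20
x0_6 = 240
y0_6 = 390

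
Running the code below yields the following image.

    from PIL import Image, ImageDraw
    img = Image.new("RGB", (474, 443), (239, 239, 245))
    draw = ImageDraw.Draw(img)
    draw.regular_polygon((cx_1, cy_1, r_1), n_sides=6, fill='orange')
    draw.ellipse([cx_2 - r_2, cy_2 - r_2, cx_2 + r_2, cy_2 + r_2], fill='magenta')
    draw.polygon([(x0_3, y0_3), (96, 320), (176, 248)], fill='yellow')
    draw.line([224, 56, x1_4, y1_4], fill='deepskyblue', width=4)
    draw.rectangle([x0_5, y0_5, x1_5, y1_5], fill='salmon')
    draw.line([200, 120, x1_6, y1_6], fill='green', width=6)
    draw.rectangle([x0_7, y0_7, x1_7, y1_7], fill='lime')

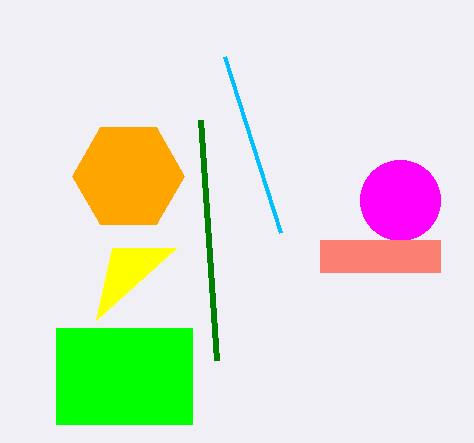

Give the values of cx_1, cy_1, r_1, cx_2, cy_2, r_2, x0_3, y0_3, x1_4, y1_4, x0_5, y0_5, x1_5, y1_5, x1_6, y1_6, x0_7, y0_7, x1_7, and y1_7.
cx_1 = 128, cy_1 = 176, r_1 = 56, cx_2 = 400, cy_2 = 200, r_2 = 40, x0_3 = 112, y0_3 = 248, x1_4 = 280, y1_4 = 232, x0_5 = 320, y0_5 = 240, x1_5 = 440, y1_5 = 272, x1_6 = 216, y1_6 = 360, x0_7 = 56, y0_7 = 328, x1_7 = 192, y1_7 = 424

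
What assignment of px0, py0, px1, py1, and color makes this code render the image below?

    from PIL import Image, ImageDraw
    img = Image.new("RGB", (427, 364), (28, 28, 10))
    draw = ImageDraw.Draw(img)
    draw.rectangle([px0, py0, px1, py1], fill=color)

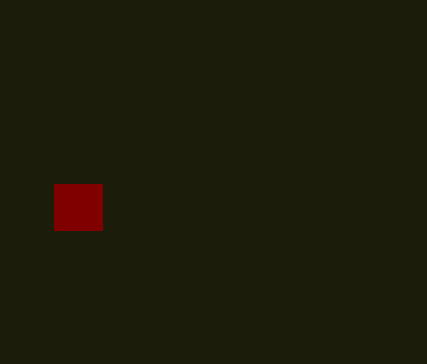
px0 = 54
py0 = 184
px1 = 102
py1 = 230
color = 'maroon'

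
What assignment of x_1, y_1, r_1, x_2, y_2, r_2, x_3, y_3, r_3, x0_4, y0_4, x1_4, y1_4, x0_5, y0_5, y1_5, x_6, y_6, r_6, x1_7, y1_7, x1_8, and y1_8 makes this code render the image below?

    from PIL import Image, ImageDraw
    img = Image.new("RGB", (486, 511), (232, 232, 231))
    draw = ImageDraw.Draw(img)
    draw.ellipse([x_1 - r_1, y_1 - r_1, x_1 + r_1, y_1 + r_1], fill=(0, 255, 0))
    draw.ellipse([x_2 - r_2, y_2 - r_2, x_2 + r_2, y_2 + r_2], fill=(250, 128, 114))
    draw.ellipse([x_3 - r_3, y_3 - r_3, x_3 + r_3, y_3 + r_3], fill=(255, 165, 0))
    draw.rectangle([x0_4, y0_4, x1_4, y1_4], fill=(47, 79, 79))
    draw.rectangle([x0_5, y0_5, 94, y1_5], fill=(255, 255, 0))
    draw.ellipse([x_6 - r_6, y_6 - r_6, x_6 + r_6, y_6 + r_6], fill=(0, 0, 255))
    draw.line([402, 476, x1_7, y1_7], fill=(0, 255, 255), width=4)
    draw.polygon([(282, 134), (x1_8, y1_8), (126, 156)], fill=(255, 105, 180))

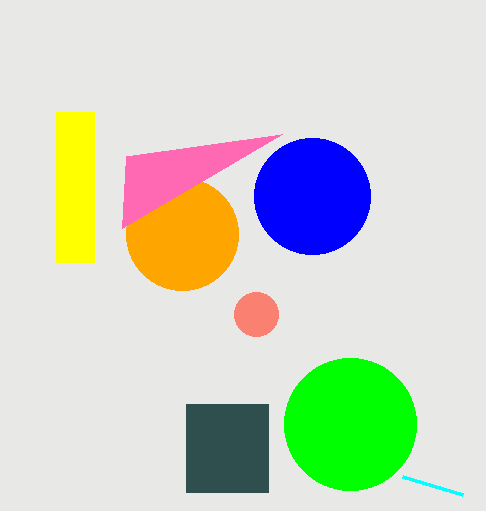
x_1 = 350, y_1 = 424, r_1 = 66, x_2 = 256, y_2 = 314, r_2 = 22, x_3 = 182, y_3 = 234, r_3 = 56, x0_4 = 186, y0_4 = 404, x1_4 = 268, y1_4 = 492, x0_5 = 56, y0_5 = 112, y1_5 = 262, x_6 = 312, y_6 = 196, r_6 = 58, x1_7 = 462, y1_7 = 494, x1_8 = 122, y1_8 = 228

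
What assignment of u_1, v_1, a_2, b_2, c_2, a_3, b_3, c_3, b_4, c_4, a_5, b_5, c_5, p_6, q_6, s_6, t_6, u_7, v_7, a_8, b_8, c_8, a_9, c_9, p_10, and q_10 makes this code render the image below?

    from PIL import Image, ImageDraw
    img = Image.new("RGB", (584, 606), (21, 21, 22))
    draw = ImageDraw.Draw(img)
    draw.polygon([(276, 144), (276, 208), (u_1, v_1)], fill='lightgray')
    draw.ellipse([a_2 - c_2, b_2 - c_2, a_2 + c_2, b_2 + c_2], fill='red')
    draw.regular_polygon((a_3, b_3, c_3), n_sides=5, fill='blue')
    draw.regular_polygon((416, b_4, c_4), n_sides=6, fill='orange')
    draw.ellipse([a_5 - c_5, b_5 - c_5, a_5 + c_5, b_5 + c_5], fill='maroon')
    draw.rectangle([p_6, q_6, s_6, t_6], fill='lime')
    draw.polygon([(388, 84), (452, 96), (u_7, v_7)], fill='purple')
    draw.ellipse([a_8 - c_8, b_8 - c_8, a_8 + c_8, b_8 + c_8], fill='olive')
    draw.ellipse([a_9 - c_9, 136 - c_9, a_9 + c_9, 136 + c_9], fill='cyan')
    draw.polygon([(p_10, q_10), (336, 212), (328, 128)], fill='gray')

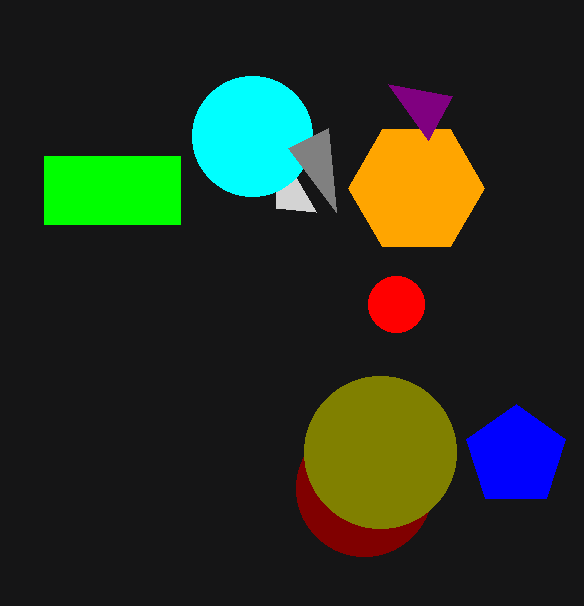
u_1 = 316, v_1 = 212, a_2 = 396, b_2 = 304, c_2 = 28, a_3 = 516, b_3 = 456, c_3 = 52, b_4 = 188, c_4 = 68, a_5 = 364, b_5 = 488, c_5 = 68, p_6 = 44, q_6 = 156, s_6 = 180, t_6 = 224, u_7 = 428, v_7 = 140, a_8 = 380, b_8 = 452, c_8 = 76, a_9 = 252, c_9 = 60, p_10 = 288, q_10 = 148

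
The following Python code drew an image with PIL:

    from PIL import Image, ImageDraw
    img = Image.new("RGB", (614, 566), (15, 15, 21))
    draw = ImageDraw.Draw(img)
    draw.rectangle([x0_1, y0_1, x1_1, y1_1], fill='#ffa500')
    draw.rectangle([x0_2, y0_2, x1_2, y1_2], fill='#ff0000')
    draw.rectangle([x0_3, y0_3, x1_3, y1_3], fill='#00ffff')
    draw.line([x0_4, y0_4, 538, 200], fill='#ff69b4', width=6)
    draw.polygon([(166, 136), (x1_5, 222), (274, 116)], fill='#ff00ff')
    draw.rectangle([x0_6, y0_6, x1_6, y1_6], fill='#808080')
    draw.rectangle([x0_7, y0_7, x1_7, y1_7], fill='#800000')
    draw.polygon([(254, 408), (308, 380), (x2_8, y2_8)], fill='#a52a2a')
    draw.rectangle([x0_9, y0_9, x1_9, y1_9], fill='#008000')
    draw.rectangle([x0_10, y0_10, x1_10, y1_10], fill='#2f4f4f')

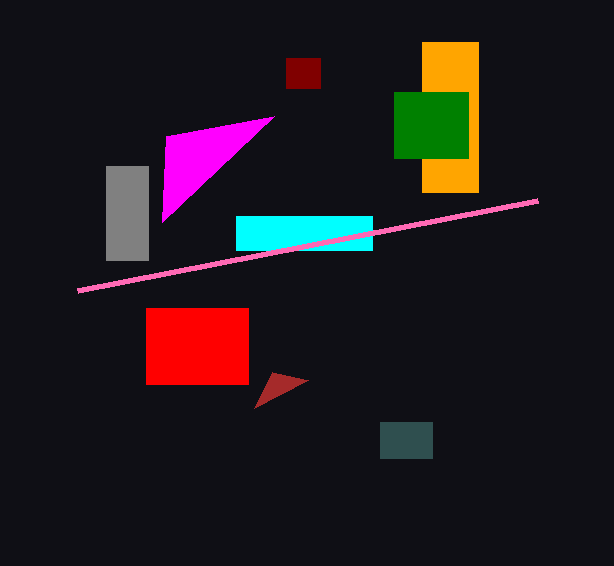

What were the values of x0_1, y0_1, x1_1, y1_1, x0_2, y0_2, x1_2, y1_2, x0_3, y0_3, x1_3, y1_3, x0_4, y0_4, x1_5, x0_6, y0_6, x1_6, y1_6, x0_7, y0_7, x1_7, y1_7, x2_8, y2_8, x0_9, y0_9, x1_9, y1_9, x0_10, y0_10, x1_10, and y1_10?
x0_1 = 422
y0_1 = 42
x1_1 = 478
y1_1 = 192
x0_2 = 146
y0_2 = 308
x1_2 = 248
y1_2 = 384
x0_3 = 236
y0_3 = 216
x1_3 = 372
y1_3 = 250
x0_4 = 78
y0_4 = 290
x1_5 = 162
x0_6 = 106
y0_6 = 166
x1_6 = 148
y1_6 = 260
x0_7 = 286
y0_7 = 58
x1_7 = 320
y1_7 = 88
x2_8 = 272
y2_8 = 372
x0_9 = 394
y0_9 = 92
x1_9 = 468
y1_9 = 158
x0_10 = 380
y0_10 = 422
x1_10 = 432
y1_10 = 458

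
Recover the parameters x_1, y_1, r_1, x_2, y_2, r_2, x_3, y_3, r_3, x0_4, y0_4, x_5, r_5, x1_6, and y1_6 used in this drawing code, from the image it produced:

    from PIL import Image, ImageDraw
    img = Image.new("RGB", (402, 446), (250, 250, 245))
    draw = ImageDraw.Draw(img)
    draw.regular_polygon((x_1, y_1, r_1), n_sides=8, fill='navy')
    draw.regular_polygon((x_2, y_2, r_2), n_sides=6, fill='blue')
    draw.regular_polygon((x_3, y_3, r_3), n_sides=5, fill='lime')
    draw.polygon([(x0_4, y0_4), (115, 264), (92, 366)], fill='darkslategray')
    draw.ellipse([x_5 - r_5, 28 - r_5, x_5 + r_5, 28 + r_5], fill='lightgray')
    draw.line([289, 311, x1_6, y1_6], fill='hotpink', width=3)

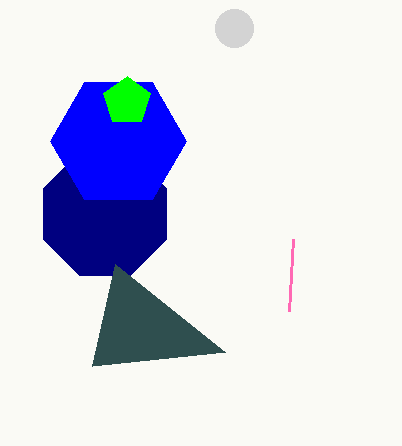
x_1 = 105; y_1 = 214; r_1 = 67; x_2 = 118; y_2 = 141; r_2 = 68; x_3 = 127; y_3 = 101; r_3 = 25; x0_4 = 225; y0_4 = 352; x_5 = 234; r_5 = 19; x1_6 = 293; y1_6 = 239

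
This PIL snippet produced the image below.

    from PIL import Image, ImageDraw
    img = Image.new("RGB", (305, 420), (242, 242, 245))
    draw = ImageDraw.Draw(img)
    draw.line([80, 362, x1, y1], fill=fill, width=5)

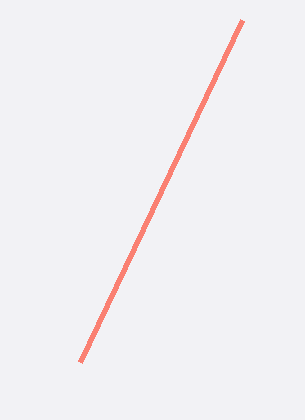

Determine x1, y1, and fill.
x1 = 242
y1 = 20
fill = 'salmon'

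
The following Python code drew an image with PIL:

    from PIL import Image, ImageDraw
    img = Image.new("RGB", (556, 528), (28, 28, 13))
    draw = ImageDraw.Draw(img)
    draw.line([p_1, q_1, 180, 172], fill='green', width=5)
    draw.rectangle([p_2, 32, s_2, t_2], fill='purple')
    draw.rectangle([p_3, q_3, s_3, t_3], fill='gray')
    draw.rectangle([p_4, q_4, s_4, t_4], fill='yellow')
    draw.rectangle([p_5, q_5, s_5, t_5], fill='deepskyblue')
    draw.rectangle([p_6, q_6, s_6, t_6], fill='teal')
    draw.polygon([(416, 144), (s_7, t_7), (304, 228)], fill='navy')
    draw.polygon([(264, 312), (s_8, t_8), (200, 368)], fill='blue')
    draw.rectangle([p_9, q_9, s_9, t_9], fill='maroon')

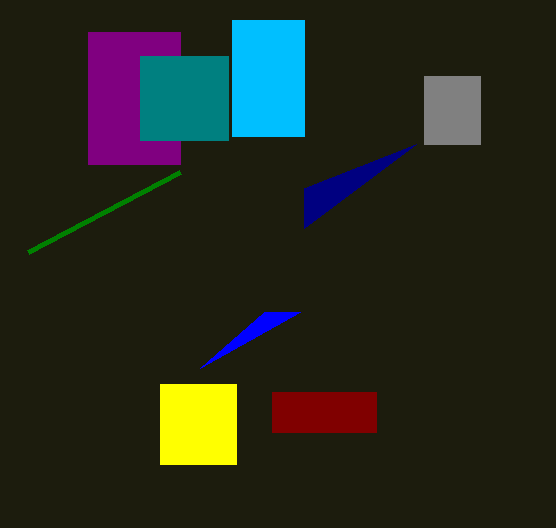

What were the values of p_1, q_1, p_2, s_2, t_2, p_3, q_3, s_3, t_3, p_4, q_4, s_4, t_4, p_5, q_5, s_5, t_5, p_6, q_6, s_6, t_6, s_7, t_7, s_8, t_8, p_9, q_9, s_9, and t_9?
p_1 = 28
q_1 = 252
p_2 = 88
s_2 = 180
t_2 = 164
p_3 = 424
q_3 = 76
s_3 = 480
t_3 = 144
p_4 = 160
q_4 = 384
s_4 = 236
t_4 = 464
p_5 = 232
q_5 = 20
s_5 = 304
t_5 = 136
p_6 = 140
q_6 = 56
s_6 = 228
t_6 = 140
s_7 = 304
t_7 = 188
s_8 = 300
t_8 = 312
p_9 = 272
q_9 = 392
s_9 = 376
t_9 = 432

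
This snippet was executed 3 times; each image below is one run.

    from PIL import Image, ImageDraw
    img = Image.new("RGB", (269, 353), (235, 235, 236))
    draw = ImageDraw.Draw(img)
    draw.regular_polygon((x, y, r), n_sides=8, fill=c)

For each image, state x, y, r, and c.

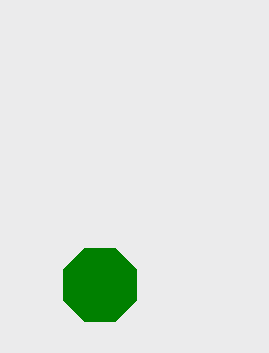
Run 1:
x = 100, y = 285, r = 40, c = 'green'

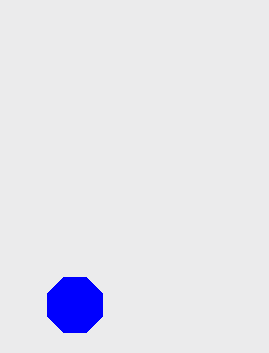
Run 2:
x = 75, y = 305, r = 30, c = 'blue'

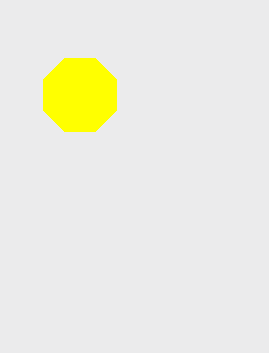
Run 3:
x = 80
y = 95
r = 40
c = 'yellow'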